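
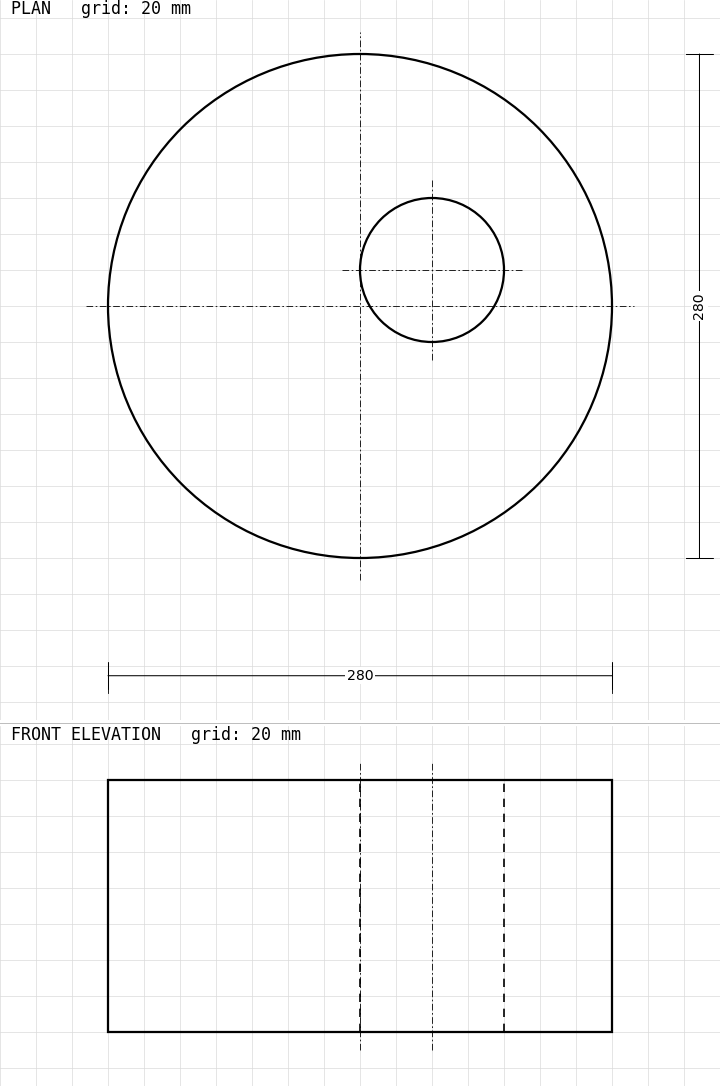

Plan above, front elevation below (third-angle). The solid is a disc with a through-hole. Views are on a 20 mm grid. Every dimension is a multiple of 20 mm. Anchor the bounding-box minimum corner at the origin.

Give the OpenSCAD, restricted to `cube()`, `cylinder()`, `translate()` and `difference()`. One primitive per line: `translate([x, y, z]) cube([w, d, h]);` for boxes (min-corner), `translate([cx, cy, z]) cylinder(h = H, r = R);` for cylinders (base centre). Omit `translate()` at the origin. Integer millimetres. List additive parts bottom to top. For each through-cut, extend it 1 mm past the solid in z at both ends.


difference() {
  translate([140, 140, 0]) cylinder(h = 140, r = 140);
  translate([180, 160, -1]) cylinder(h = 142, r = 40);
}


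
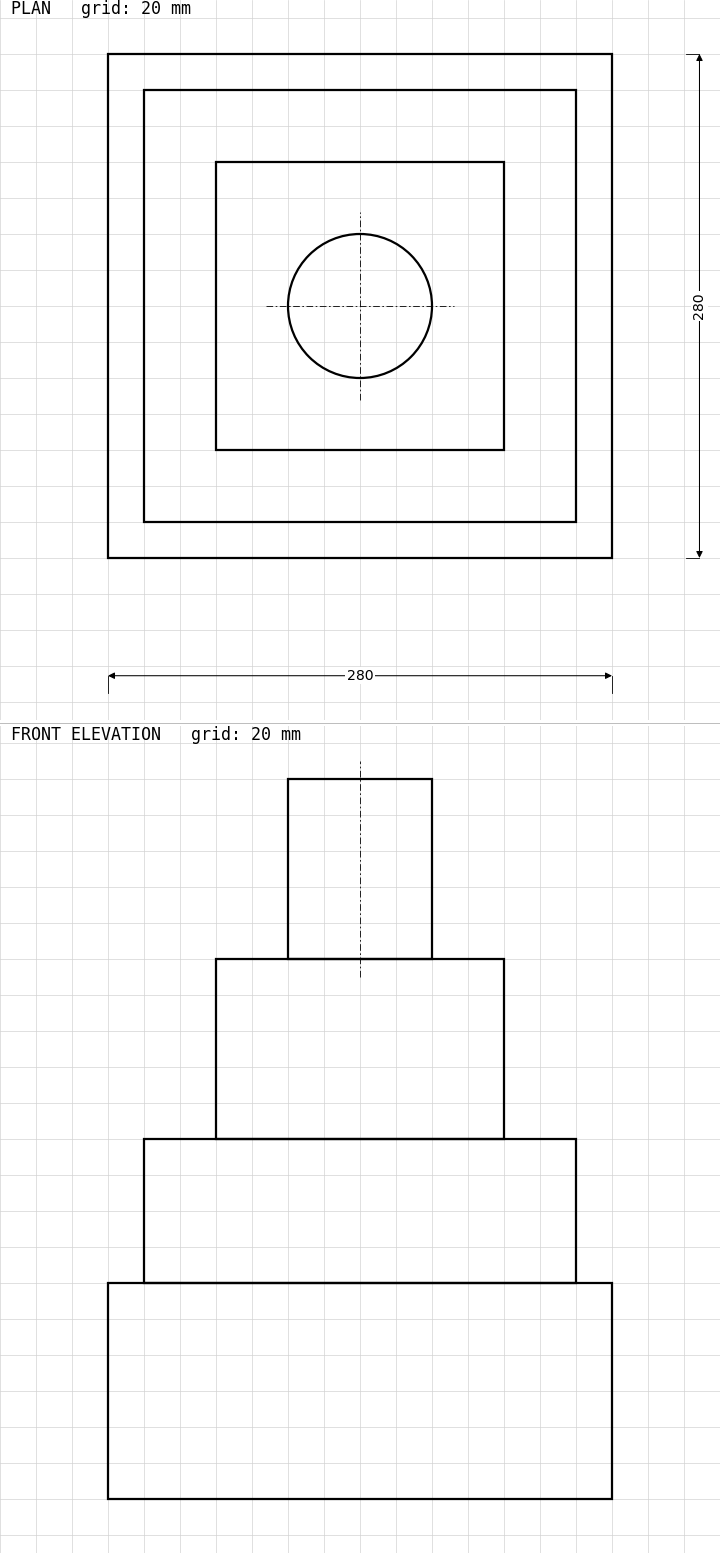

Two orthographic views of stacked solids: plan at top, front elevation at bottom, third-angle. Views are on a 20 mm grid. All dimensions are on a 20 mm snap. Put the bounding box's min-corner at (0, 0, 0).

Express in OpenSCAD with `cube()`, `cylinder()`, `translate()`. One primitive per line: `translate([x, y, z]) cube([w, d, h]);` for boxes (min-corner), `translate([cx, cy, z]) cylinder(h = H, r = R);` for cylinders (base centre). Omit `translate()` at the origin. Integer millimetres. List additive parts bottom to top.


cube([280, 280, 120]);
translate([20, 20, 120]) cube([240, 240, 80]);
translate([60, 60, 200]) cube([160, 160, 100]);
translate([140, 140, 300]) cylinder(h = 100, r = 40);


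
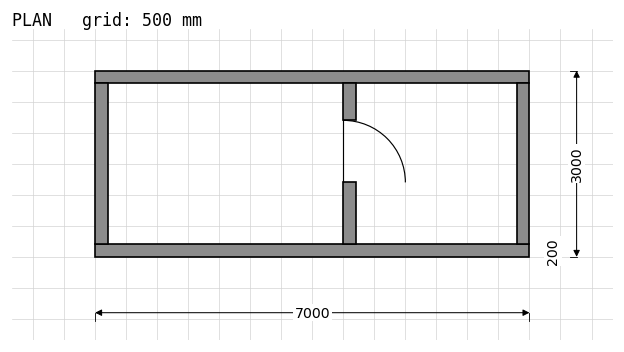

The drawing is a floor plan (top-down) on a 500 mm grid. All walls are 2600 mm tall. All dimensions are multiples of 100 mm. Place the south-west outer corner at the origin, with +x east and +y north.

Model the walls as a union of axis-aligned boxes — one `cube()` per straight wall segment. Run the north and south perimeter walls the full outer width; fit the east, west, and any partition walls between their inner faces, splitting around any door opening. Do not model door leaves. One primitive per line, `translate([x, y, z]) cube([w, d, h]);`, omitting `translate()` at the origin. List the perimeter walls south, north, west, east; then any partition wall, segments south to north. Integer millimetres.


cube([7000, 200, 2600]);
translate([0, 2800, 0]) cube([7000, 200, 2600]);
translate([0, 200, 0]) cube([200, 2600, 2600]);
translate([6800, 200, 0]) cube([200, 2600, 2600]);
translate([4000, 200, 0]) cube([200, 1000, 2600]);
translate([4000, 2200, 0]) cube([200, 600, 2600]);


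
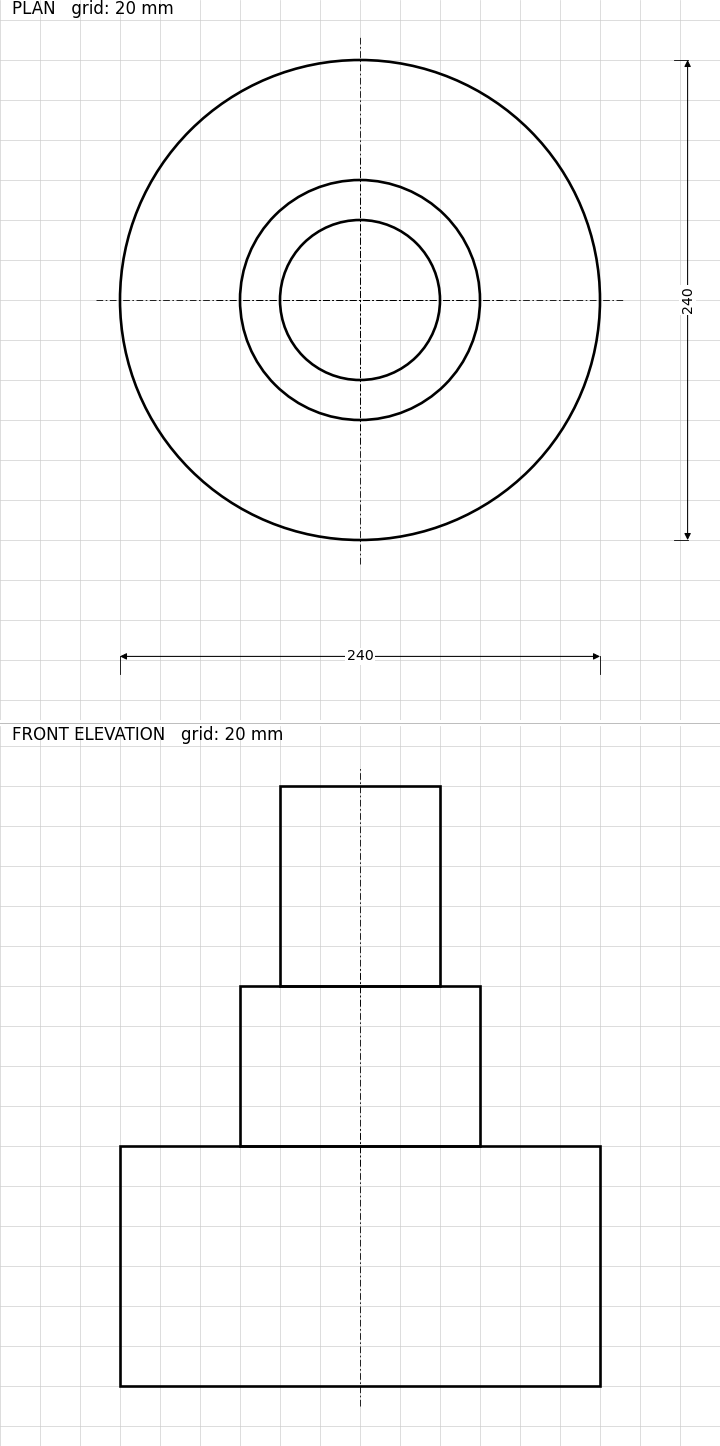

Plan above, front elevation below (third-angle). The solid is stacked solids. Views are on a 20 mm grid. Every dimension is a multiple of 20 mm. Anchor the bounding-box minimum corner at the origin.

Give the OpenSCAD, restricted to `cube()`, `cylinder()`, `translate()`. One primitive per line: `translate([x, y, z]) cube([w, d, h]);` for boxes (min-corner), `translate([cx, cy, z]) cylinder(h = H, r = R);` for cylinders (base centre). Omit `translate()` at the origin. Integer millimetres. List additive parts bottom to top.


translate([120, 120, 0]) cylinder(h = 120, r = 120);
translate([120, 120, 120]) cylinder(h = 80, r = 60);
translate([120, 120, 200]) cylinder(h = 100, r = 40);


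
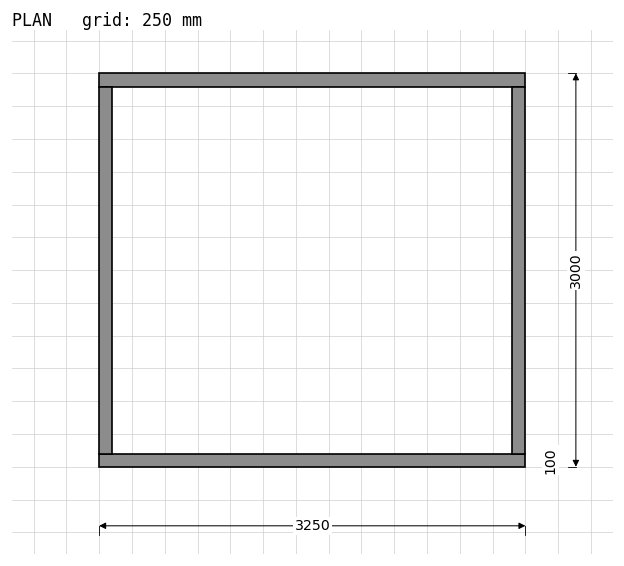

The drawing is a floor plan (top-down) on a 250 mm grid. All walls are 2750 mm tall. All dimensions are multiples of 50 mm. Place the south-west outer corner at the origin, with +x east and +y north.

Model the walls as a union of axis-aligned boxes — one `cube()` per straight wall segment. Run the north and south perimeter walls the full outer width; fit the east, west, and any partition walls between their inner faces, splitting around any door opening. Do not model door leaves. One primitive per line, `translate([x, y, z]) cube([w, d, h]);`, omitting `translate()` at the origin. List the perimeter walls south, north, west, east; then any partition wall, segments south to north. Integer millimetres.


cube([3250, 100, 2750]);
translate([0, 2900, 0]) cube([3250, 100, 2750]);
translate([0, 100, 0]) cube([100, 2800, 2750]);
translate([3150, 100, 0]) cube([100, 2800, 2750]);


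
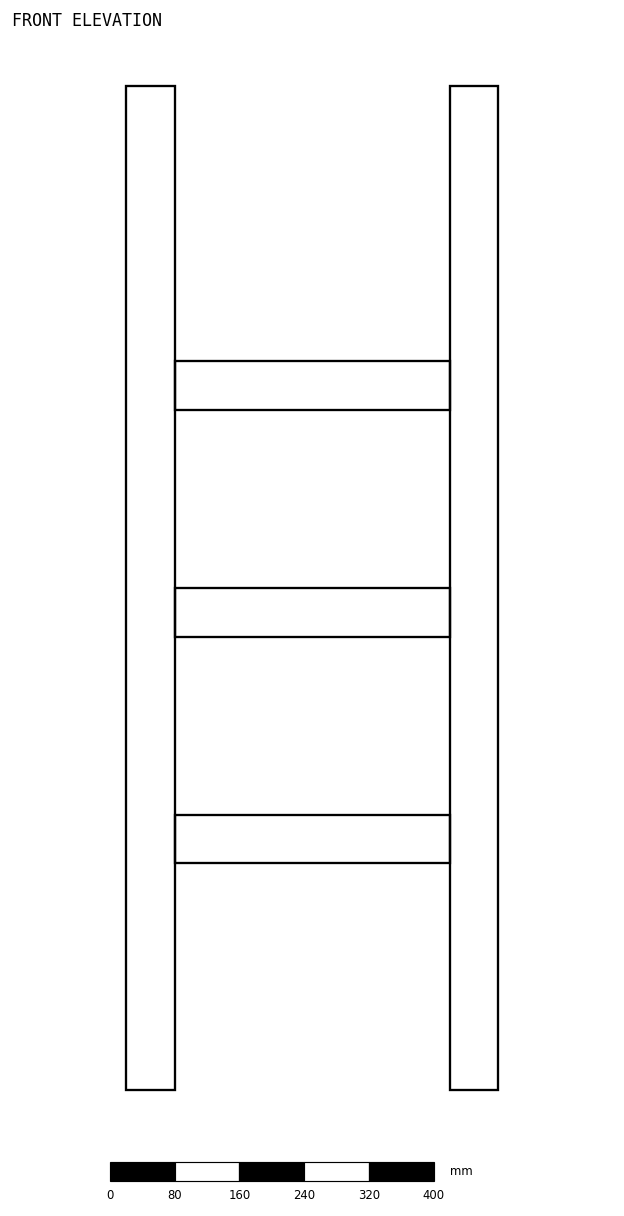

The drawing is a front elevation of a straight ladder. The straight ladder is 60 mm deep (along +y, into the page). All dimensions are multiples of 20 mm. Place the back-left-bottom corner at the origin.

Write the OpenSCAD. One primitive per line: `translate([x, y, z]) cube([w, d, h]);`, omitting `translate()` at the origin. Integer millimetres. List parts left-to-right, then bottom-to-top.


cube([60, 60, 1240]);
translate([60, 0, 280]) cube([340, 60, 60]);
translate([60, 0, 560]) cube([340, 60, 60]);
translate([60, 0, 840]) cube([340, 60, 60]);
translate([400, 0, 0]) cube([60, 60, 1240]);


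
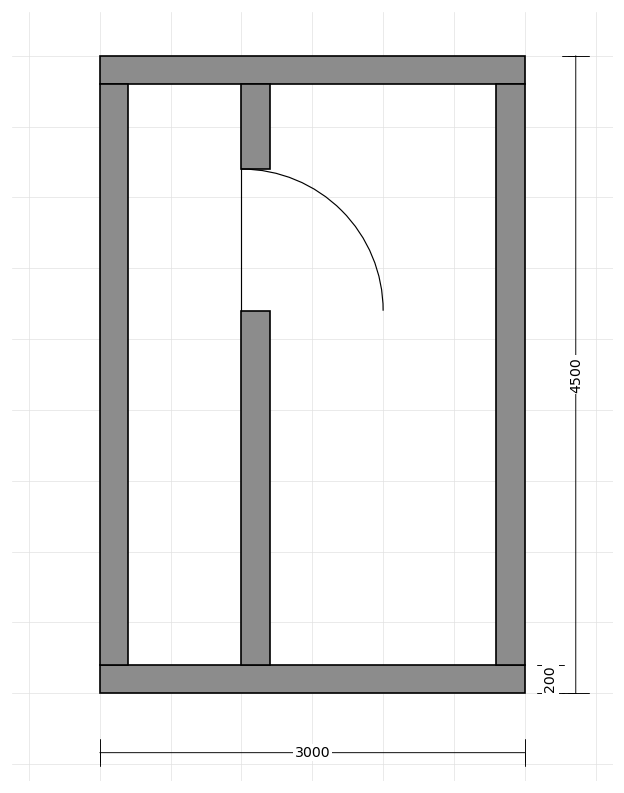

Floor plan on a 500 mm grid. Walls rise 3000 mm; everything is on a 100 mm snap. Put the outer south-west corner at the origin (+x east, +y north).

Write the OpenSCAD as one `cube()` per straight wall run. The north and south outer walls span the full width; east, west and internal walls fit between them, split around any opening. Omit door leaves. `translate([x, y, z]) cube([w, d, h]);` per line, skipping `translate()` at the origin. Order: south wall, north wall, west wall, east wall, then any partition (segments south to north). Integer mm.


cube([3000, 200, 3000]);
translate([0, 4300, 0]) cube([3000, 200, 3000]);
translate([0, 200, 0]) cube([200, 4100, 3000]);
translate([2800, 200, 0]) cube([200, 4100, 3000]);
translate([1000, 200, 0]) cube([200, 2500, 3000]);
translate([1000, 3700, 0]) cube([200, 600, 3000]);


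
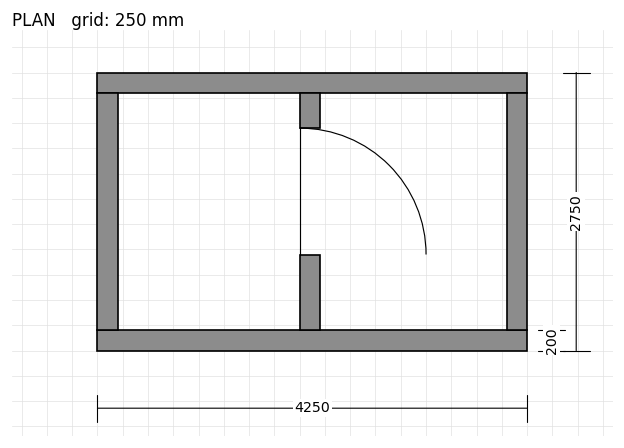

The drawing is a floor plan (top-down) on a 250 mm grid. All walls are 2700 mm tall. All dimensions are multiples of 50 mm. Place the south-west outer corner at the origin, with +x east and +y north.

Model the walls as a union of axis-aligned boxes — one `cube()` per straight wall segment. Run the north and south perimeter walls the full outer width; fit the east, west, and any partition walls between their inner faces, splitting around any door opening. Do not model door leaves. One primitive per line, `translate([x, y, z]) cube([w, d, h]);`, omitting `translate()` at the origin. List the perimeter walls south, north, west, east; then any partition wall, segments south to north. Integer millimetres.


cube([4250, 200, 2700]);
translate([0, 2550, 0]) cube([4250, 200, 2700]);
translate([0, 200, 0]) cube([200, 2350, 2700]);
translate([4050, 200, 0]) cube([200, 2350, 2700]);
translate([2000, 200, 0]) cube([200, 750, 2700]);
translate([2000, 2200, 0]) cube([200, 350, 2700]);


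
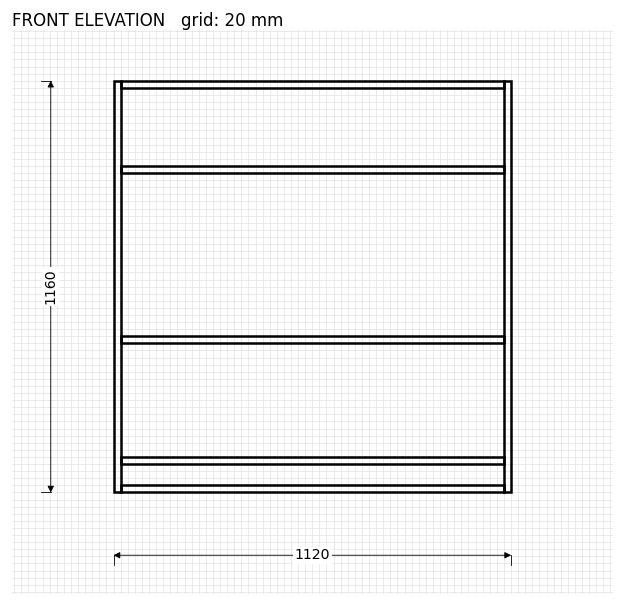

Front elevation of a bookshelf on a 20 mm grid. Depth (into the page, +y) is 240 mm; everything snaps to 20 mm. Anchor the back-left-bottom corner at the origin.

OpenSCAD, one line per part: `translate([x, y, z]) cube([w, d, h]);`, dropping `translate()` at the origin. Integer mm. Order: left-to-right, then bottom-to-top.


cube([20, 240, 1160]);
translate([20, 0, 0]) cube([1080, 240, 20]);
translate([20, 0, 80]) cube([1080, 240, 20]);
translate([20, 0, 420]) cube([1080, 240, 20]);
translate([20, 0, 900]) cube([1080, 240, 20]);
translate([20, 0, 1140]) cube([1080, 240, 20]);
translate([1100, 0, 0]) cube([20, 240, 1160]);


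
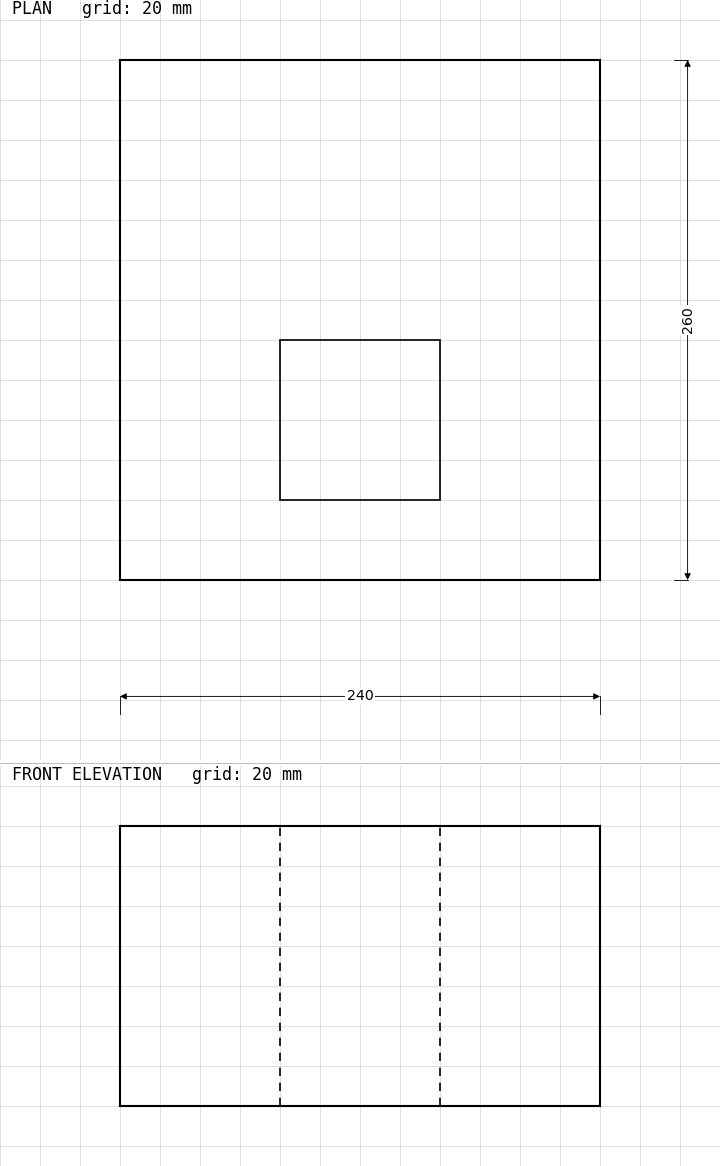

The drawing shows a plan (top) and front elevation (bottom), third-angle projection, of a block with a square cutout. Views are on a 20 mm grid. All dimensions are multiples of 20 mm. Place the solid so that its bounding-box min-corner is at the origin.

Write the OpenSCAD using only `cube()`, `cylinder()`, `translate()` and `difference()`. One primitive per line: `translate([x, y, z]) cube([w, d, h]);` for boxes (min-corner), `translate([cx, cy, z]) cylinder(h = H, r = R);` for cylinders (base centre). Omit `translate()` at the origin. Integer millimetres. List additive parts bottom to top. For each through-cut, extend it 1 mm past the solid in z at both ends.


difference() {
  cube([240, 260, 140]);
  translate([80, 40, -1]) cube([80, 80, 142]);
}


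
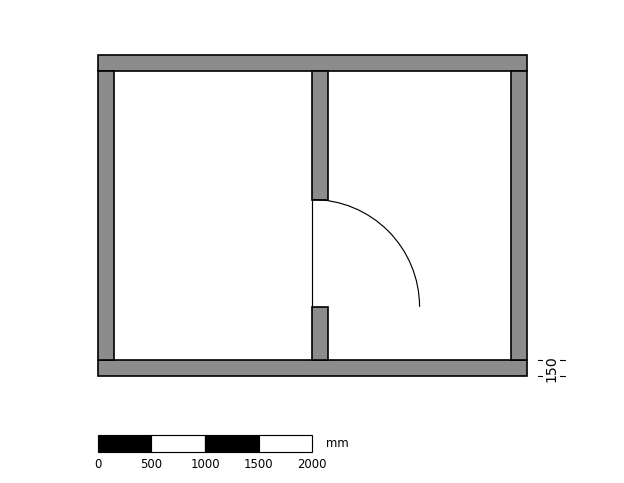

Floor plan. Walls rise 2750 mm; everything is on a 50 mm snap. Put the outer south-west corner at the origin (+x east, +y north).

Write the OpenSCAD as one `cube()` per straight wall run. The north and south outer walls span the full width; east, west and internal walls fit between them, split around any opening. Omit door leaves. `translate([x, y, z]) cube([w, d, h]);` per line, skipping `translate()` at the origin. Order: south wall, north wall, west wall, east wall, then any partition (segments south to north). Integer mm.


cube([4000, 150, 2750]);
translate([0, 2850, 0]) cube([4000, 150, 2750]);
translate([0, 150, 0]) cube([150, 2700, 2750]);
translate([3850, 150, 0]) cube([150, 2700, 2750]);
translate([2000, 150, 0]) cube([150, 500, 2750]);
translate([2000, 1650, 0]) cube([150, 1200, 2750]);


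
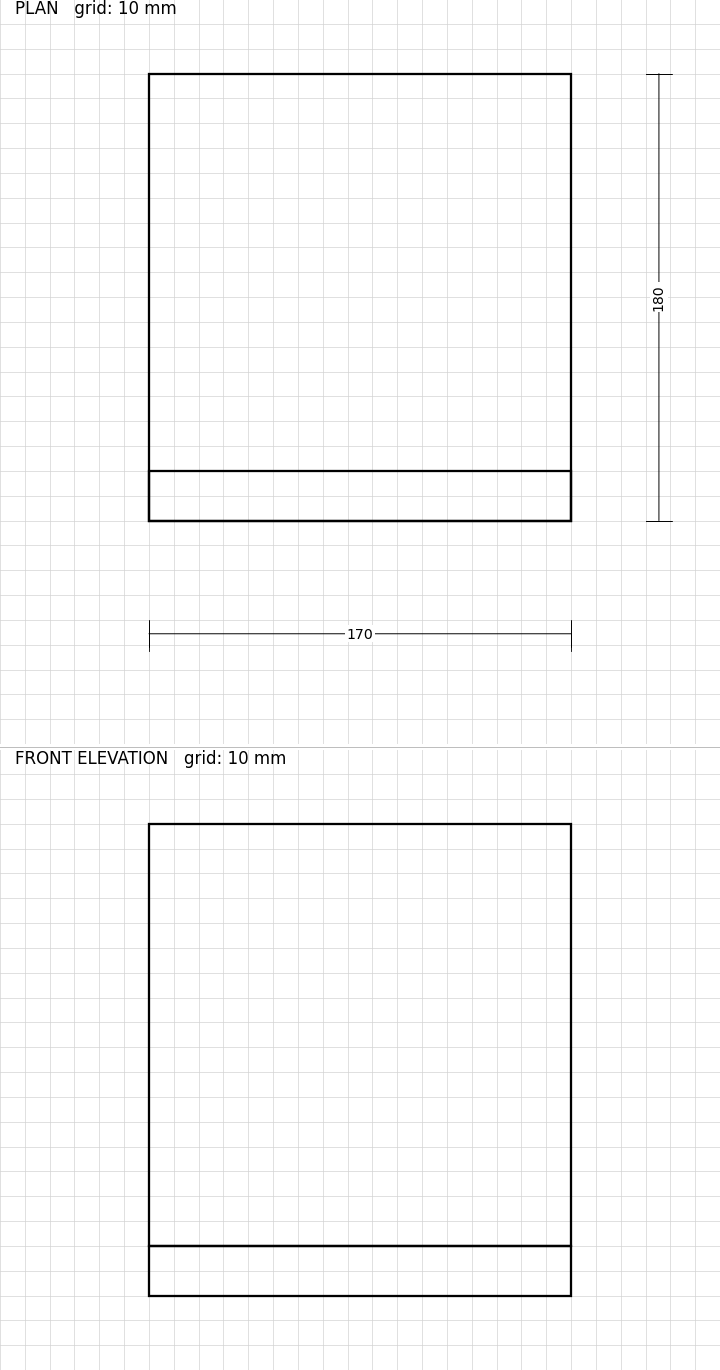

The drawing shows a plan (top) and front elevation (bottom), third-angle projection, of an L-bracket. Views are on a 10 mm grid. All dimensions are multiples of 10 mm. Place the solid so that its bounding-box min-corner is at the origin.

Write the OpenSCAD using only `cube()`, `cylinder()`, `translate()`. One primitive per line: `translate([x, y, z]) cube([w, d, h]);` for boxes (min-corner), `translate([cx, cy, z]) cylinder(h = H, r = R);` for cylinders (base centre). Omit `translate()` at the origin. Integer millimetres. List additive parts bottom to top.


cube([170, 180, 20]);
translate([0, 0, 20]) cube([170, 20, 170]);


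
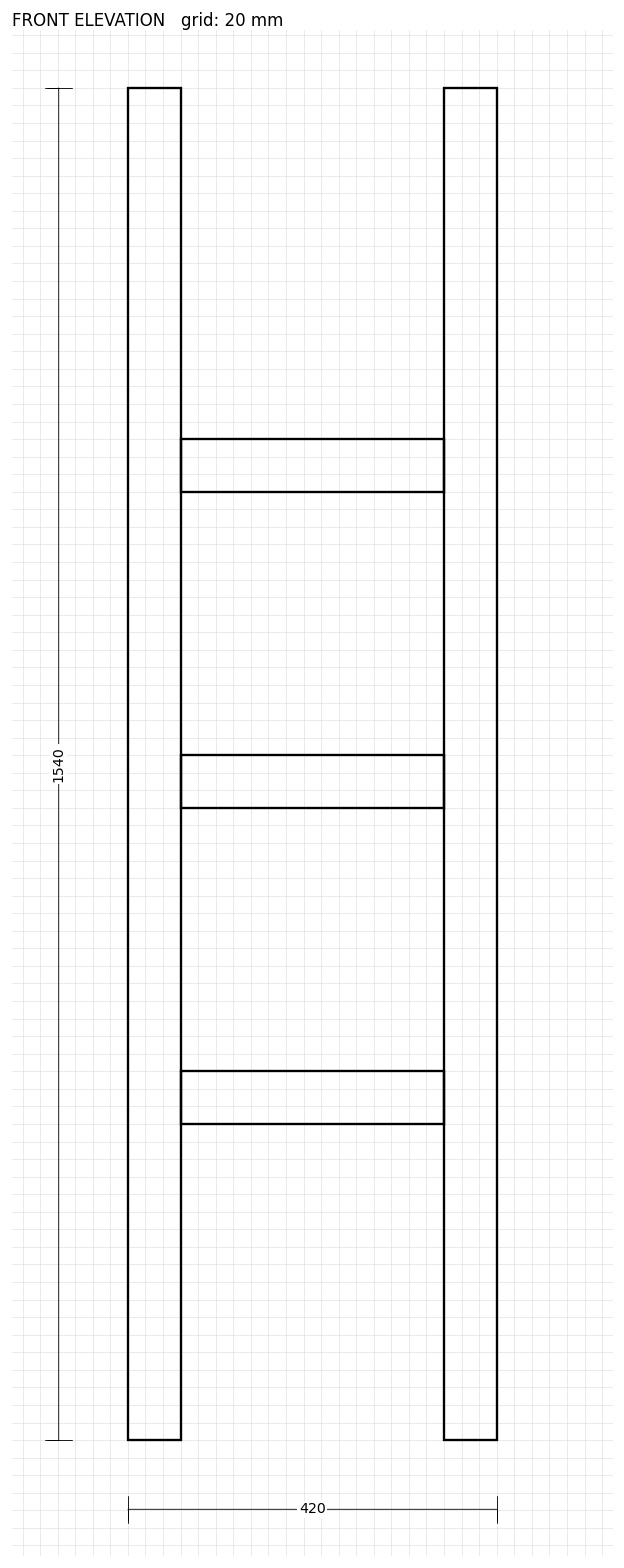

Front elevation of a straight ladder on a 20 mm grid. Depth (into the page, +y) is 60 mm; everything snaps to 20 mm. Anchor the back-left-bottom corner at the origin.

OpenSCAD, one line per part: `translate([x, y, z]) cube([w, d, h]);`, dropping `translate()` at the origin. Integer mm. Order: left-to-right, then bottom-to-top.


cube([60, 60, 1540]);
translate([60, 0, 360]) cube([300, 60, 60]);
translate([60, 0, 720]) cube([300, 60, 60]);
translate([60, 0, 1080]) cube([300, 60, 60]);
translate([360, 0, 0]) cube([60, 60, 1540]);


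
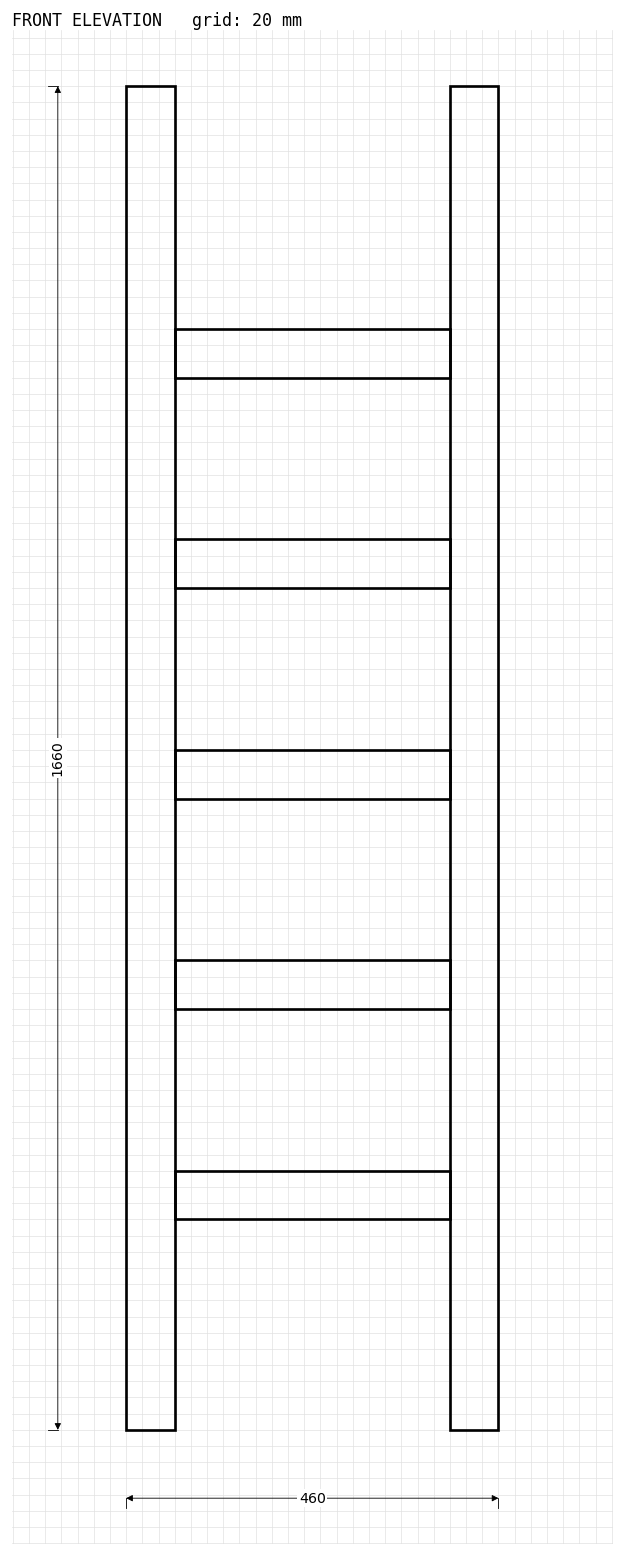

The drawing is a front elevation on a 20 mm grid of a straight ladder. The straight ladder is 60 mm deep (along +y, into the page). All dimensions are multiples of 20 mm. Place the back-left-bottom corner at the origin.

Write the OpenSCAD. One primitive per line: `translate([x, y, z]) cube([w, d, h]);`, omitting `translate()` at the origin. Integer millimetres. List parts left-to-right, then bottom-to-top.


cube([60, 60, 1660]);
translate([60, 0, 260]) cube([340, 60, 60]);
translate([60, 0, 520]) cube([340, 60, 60]);
translate([60, 0, 780]) cube([340, 60, 60]);
translate([60, 0, 1040]) cube([340, 60, 60]);
translate([60, 0, 1300]) cube([340, 60, 60]);
translate([400, 0, 0]) cube([60, 60, 1660]);


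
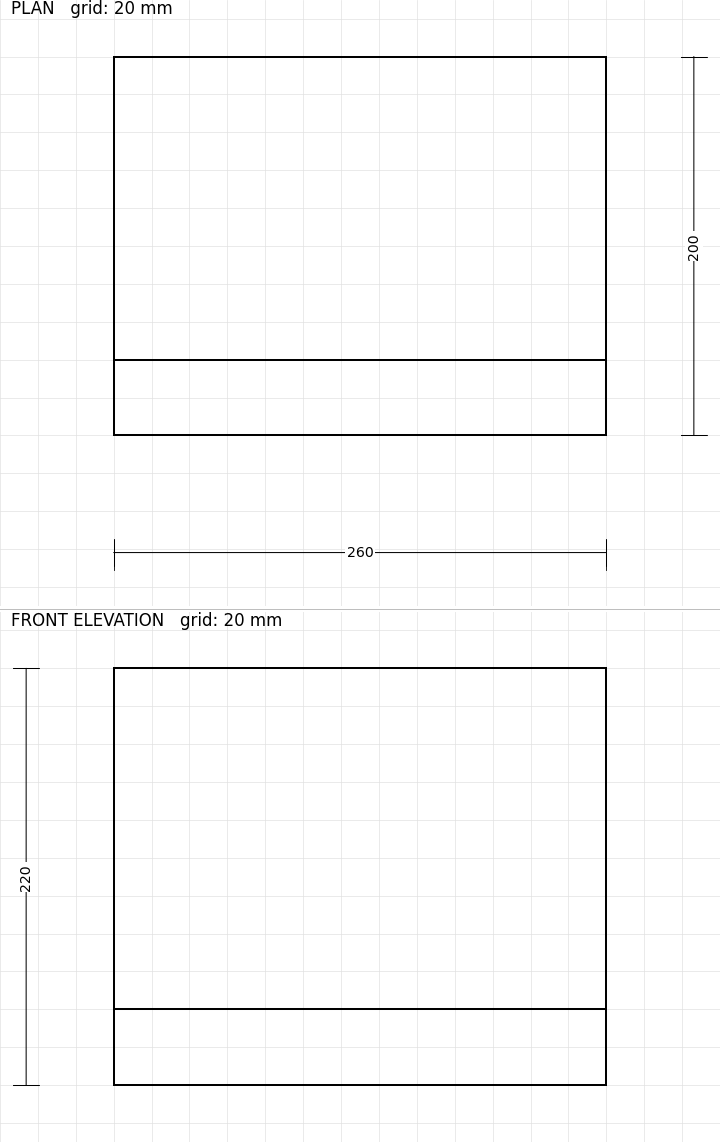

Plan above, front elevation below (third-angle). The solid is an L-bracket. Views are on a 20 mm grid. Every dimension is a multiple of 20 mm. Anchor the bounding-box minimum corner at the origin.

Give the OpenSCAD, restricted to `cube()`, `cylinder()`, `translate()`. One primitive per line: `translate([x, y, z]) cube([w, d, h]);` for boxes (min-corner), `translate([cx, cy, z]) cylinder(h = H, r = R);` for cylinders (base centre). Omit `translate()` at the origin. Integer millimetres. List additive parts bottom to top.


cube([260, 200, 40]);
translate([0, 0, 40]) cube([260, 40, 180]);


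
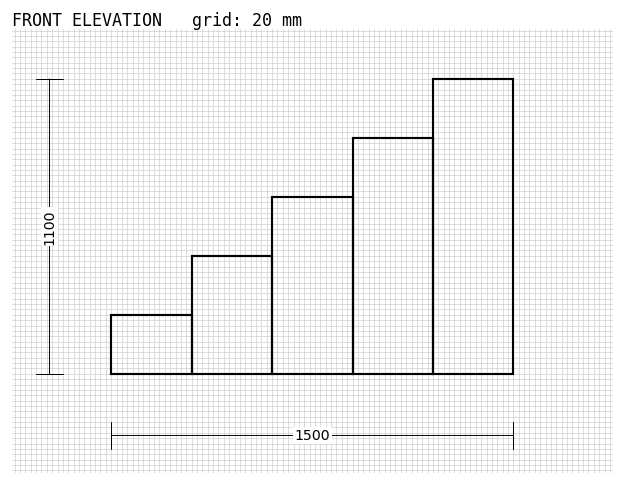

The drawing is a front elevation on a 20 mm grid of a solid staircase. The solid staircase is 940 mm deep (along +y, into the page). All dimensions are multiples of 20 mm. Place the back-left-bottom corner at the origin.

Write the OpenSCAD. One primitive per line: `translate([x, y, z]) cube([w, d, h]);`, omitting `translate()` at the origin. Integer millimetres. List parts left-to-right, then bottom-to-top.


cube([300, 940, 220]);
translate([300, 0, 0]) cube([300, 940, 440]);
translate([600, 0, 0]) cube([300, 940, 660]);
translate([900, 0, 0]) cube([300, 940, 880]);
translate([1200, 0, 0]) cube([300, 940, 1100]);


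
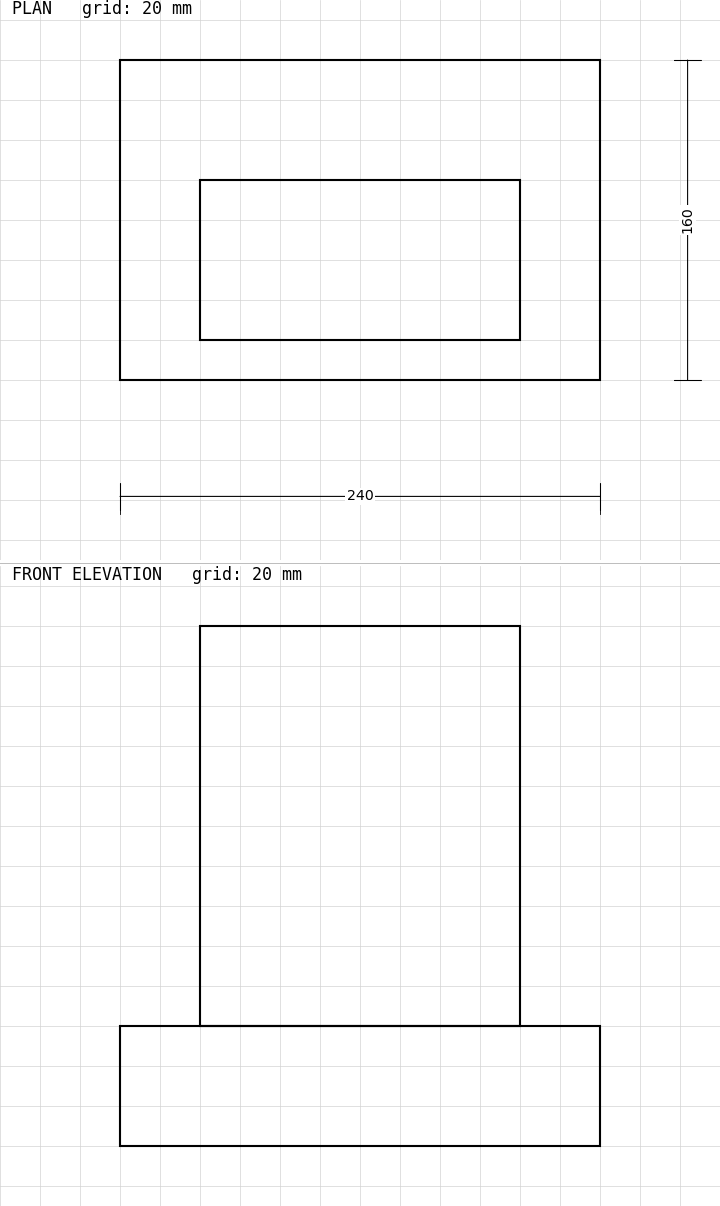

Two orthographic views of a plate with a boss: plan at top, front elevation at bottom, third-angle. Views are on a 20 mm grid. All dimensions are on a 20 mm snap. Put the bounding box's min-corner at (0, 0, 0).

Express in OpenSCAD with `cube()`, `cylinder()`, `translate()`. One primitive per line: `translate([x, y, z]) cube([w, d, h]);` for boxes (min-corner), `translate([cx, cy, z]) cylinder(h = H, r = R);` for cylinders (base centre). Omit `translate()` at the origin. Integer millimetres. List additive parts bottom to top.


cube([240, 160, 60]);
translate([40, 20, 60]) cube([160, 80, 200]);


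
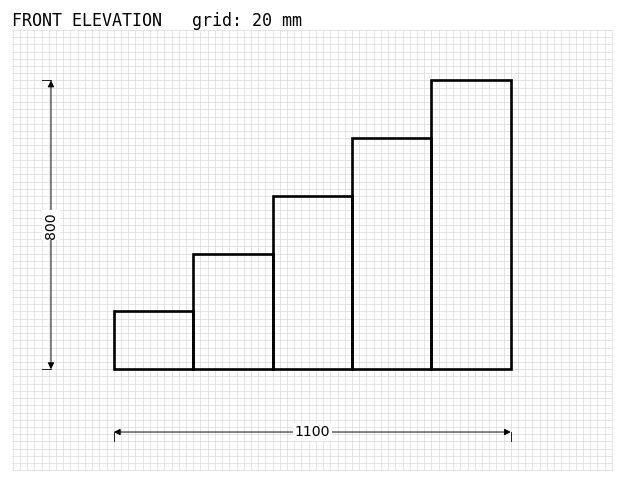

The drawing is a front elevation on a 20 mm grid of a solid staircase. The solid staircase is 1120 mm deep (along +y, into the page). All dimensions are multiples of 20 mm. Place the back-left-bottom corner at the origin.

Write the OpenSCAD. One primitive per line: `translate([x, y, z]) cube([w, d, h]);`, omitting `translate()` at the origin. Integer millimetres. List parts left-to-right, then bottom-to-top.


cube([220, 1120, 160]);
translate([220, 0, 0]) cube([220, 1120, 320]);
translate([440, 0, 0]) cube([220, 1120, 480]);
translate([660, 0, 0]) cube([220, 1120, 640]);
translate([880, 0, 0]) cube([220, 1120, 800]);


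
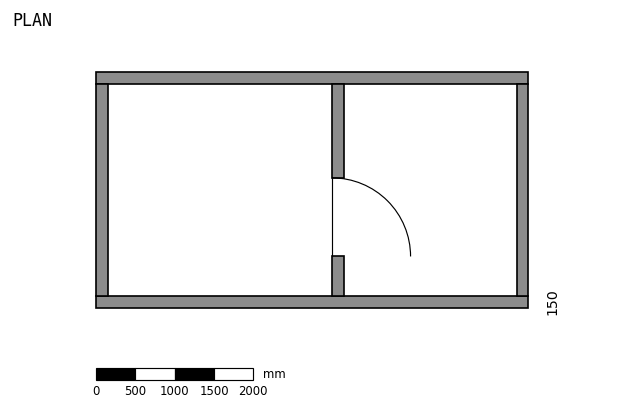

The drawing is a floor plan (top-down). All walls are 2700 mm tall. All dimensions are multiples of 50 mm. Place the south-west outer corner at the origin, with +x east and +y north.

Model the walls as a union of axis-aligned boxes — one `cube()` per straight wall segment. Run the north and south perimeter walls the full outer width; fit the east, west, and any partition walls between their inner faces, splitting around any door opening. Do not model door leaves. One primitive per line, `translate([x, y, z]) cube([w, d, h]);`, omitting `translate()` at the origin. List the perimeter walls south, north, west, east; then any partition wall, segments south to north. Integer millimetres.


cube([5500, 150, 2700]);
translate([0, 2850, 0]) cube([5500, 150, 2700]);
translate([0, 150, 0]) cube([150, 2700, 2700]);
translate([5350, 150, 0]) cube([150, 2700, 2700]);
translate([3000, 150, 0]) cube([150, 500, 2700]);
translate([3000, 1650, 0]) cube([150, 1200, 2700]);


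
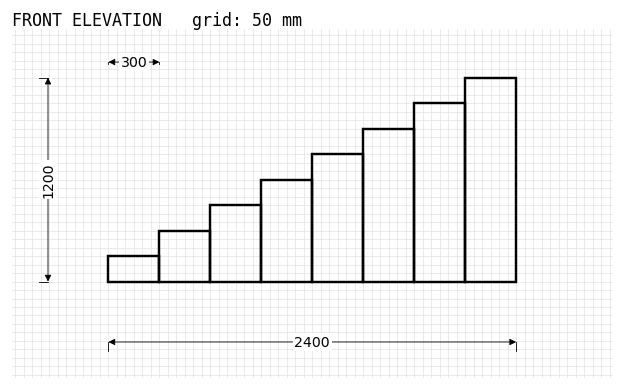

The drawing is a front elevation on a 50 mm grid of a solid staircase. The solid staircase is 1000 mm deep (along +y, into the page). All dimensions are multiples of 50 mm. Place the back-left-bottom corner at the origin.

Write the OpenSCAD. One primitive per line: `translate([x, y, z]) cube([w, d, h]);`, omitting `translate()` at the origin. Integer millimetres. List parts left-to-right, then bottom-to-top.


cube([300, 1000, 150]);
translate([300, 0, 0]) cube([300, 1000, 300]);
translate([600, 0, 0]) cube([300, 1000, 450]);
translate([900, 0, 0]) cube([300, 1000, 600]);
translate([1200, 0, 0]) cube([300, 1000, 750]);
translate([1500, 0, 0]) cube([300, 1000, 900]);
translate([1800, 0, 0]) cube([300, 1000, 1050]);
translate([2100, 0, 0]) cube([300, 1000, 1200]);


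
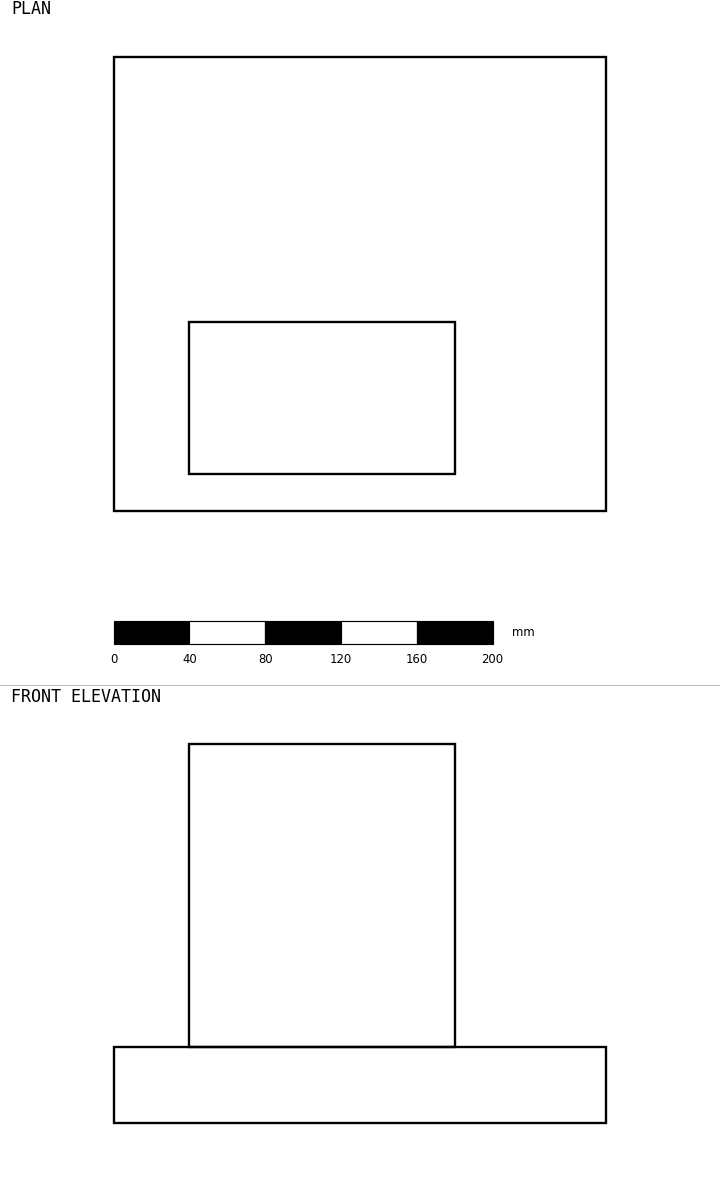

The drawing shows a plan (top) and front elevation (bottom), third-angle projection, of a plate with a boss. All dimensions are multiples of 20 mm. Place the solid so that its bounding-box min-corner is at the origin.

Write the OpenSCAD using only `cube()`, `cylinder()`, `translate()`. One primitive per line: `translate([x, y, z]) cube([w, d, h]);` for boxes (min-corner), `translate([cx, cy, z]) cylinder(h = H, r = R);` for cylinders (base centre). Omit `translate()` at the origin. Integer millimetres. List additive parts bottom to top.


cube([260, 240, 40]);
translate([40, 20, 40]) cube([140, 80, 160]);


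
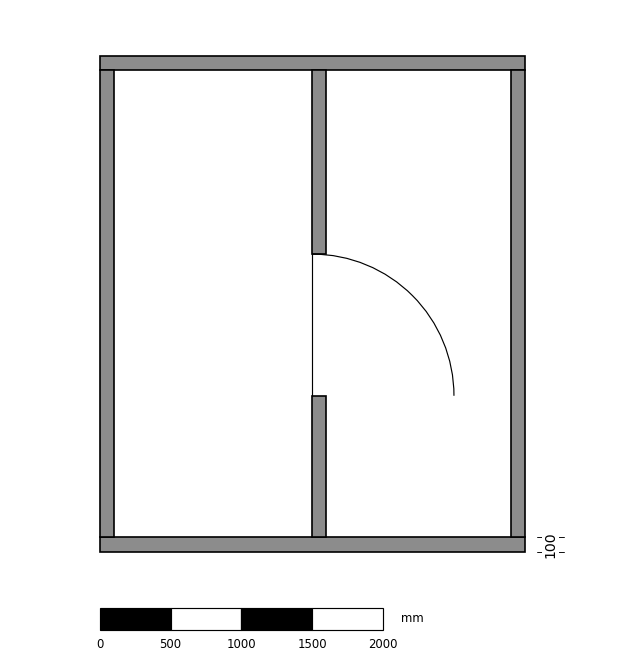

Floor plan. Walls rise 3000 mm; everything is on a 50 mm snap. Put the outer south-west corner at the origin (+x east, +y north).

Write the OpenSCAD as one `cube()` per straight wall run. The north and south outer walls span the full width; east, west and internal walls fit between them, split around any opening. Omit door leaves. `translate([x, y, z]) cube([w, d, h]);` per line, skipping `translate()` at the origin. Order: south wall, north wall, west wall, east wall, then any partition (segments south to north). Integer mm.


cube([3000, 100, 3000]);
translate([0, 3400, 0]) cube([3000, 100, 3000]);
translate([0, 100, 0]) cube([100, 3300, 3000]);
translate([2900, 100, 0]) cube([100, 3300, 3000]);
translate([1500, 100, 0]) cube([100, 1000, 3000]);
translate([1500, 2100, 0]) cube([100, 1300, 3000]);


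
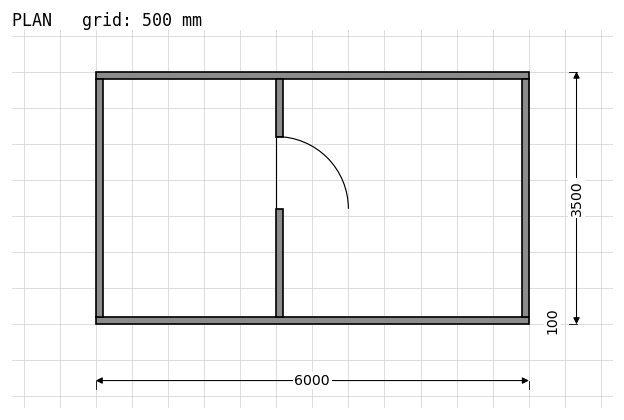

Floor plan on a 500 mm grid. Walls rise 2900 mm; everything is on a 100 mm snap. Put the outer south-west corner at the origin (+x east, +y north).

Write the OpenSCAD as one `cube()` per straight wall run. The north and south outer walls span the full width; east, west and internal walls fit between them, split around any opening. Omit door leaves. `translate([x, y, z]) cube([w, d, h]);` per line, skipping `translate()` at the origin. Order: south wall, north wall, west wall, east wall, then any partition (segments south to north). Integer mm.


cube([6000, 100, 2900]);
translate([0, 3400, 0]) cube([6000, 100, 2900]);
translate([0, 100, 0]) cube([100, 3300, 2900]);
translate([5900, 100, 0]) cube([100, 3300, 2900]);
translate([2500, 100, 0]) cube([100, 1500, 2900]);
translate([2500, 2600, 0]) cube([100, 800, 2900]);


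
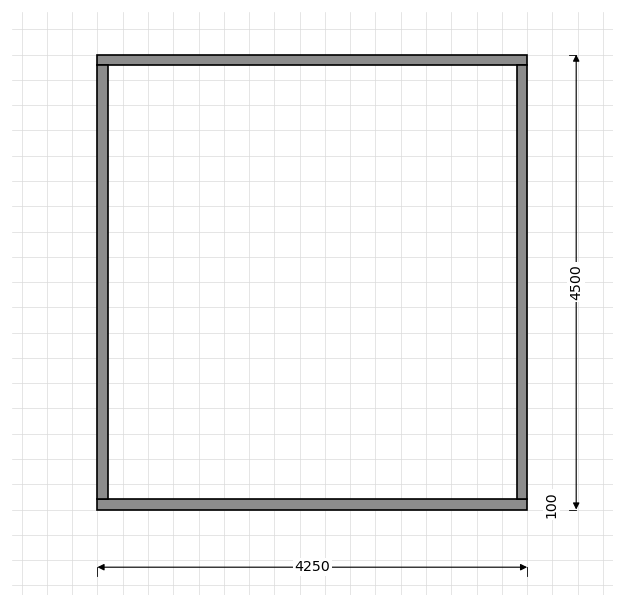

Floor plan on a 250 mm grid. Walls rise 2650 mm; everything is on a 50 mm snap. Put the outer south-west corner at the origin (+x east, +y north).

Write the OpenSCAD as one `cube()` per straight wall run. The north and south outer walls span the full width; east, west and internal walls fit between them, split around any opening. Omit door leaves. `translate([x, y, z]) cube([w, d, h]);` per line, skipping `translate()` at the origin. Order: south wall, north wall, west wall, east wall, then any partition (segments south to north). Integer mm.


cube([4250, 100, 2650]);
translate([0, 4400, 0]) cube([4250, 100, 2650]);
translate([0, 100, 0]) cube([100, 4300, 2650]);
translate([4150, 100, 0]) cube([100, 4300, 2650]);


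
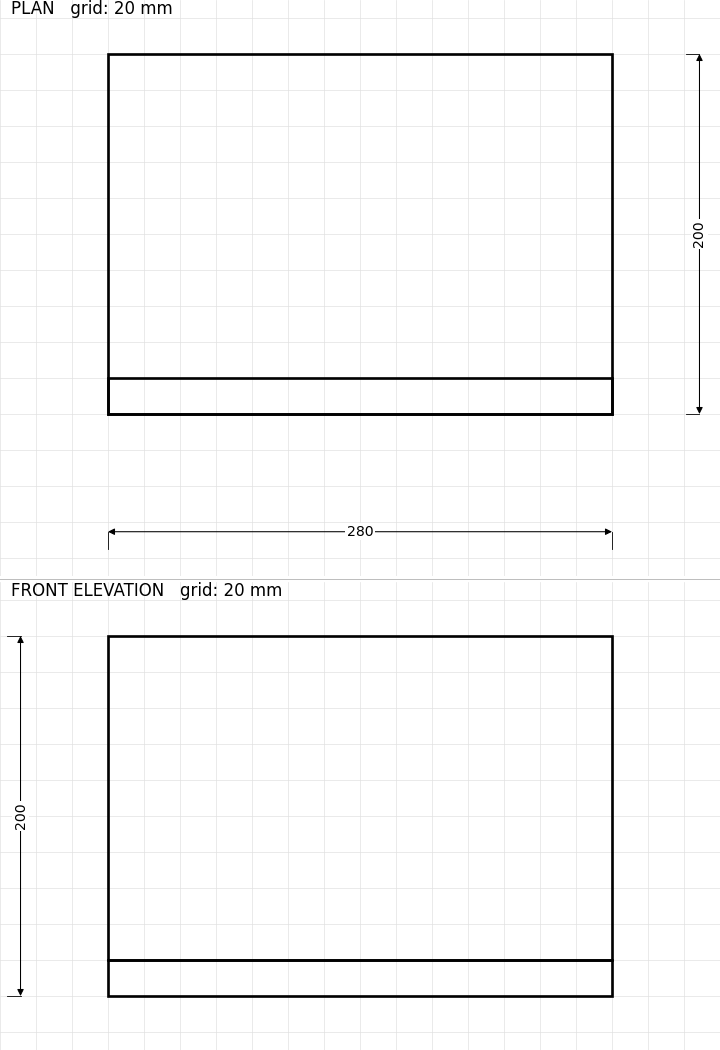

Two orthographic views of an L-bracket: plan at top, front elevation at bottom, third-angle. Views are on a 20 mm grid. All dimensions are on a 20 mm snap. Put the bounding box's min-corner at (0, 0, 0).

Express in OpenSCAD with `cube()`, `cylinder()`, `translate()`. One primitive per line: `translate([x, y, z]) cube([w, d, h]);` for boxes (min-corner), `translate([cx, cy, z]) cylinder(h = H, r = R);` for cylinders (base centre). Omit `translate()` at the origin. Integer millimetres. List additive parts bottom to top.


cube([280, 200, 20]);
translate([0, 0, 20]) cube([280, 20, 180]);


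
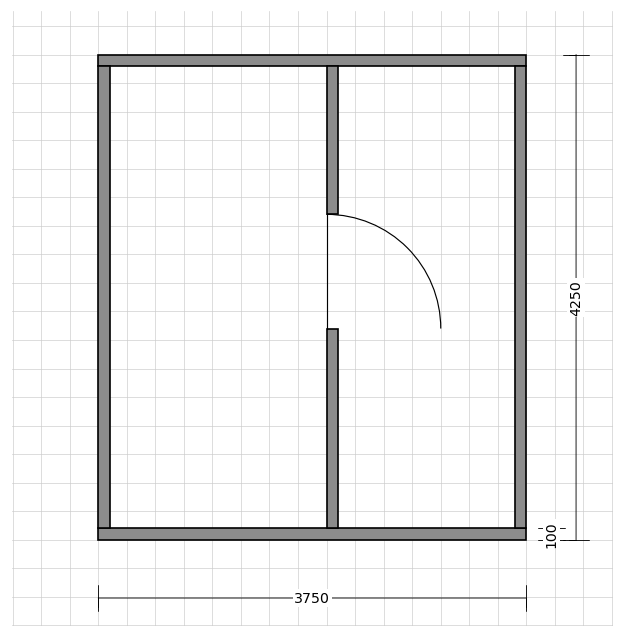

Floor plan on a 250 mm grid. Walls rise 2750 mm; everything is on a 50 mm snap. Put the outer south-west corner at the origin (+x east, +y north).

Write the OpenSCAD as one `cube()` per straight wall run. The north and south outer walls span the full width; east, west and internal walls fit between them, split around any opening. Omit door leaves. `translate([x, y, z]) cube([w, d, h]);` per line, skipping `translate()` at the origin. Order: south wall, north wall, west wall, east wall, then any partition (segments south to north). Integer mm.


cube([3750, 100, 2750]);
translate([0, 4150, 0]) cube([3750, 100, 2750]);
translate([0, 100, 0]) cube([100, 4050, 2750]);
translate([3650, 100, 0]) cube([100, 4050, 2750]);
translate([2000, 100, 0]) cube([100, 1750, 2750]);
translate([2000, 2850, 0]) cube([100, 1300, 2750]);


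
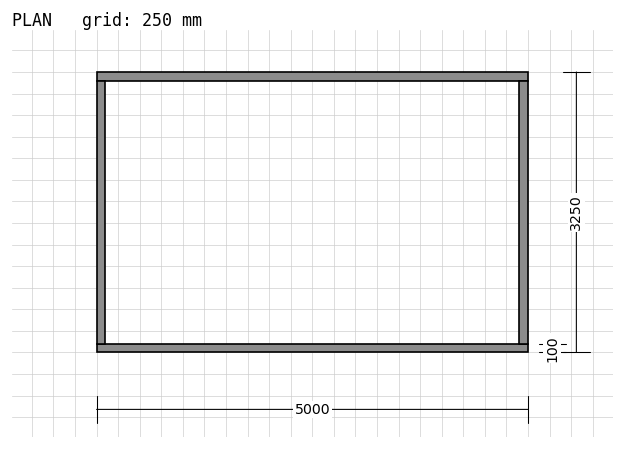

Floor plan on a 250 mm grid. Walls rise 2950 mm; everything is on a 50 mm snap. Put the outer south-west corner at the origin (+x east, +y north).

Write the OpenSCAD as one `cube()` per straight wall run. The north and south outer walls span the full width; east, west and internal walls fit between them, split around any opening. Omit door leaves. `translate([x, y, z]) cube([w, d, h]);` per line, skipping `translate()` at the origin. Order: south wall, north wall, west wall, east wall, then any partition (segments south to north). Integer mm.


cube([5000, 100, 2950]);
translate([0, 3150, 0]) cube([5000, 100, 2950]);
translate([0, 100, 0]) cube([100, 3050, 2950]);
translate([4900, 100, 0]) cube([100, 3050, 2950]);


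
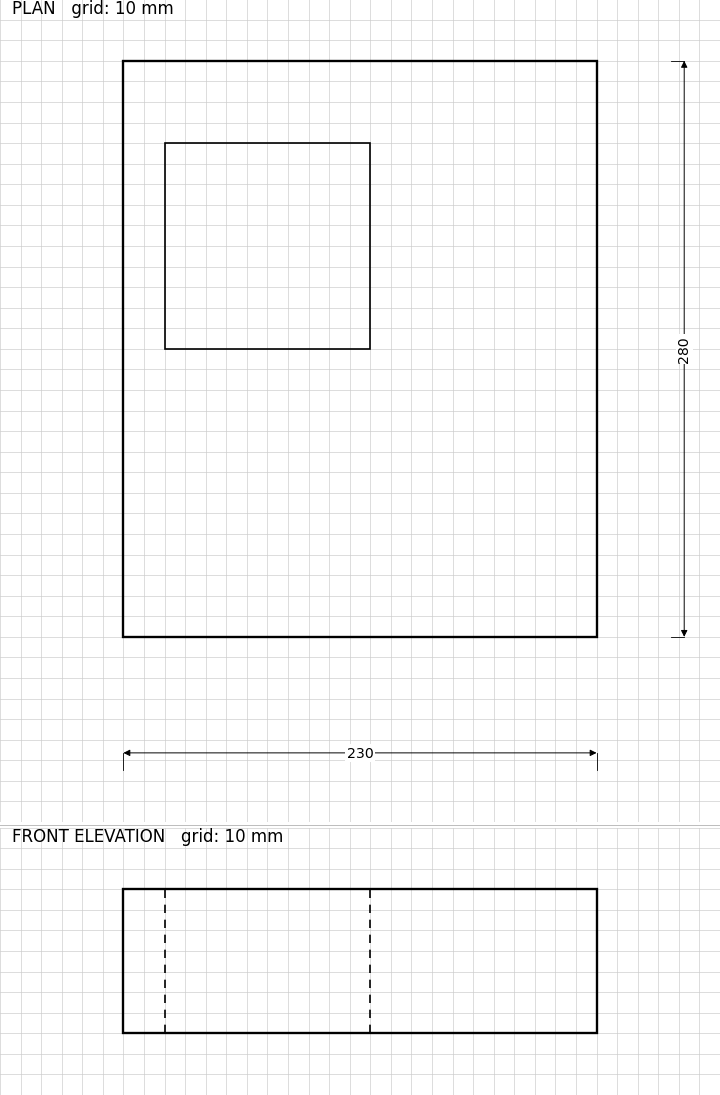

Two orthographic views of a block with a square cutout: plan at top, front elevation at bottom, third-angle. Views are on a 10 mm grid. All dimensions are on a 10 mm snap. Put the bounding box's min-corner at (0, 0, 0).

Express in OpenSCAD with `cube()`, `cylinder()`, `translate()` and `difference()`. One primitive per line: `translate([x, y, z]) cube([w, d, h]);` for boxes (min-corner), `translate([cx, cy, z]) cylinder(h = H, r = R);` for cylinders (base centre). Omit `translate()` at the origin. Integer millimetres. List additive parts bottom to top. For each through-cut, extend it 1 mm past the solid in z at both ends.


difference() {
  cube([230, 280, 70]);
  translate([20, 140, -1]) cube([100, 100, 72]);
}


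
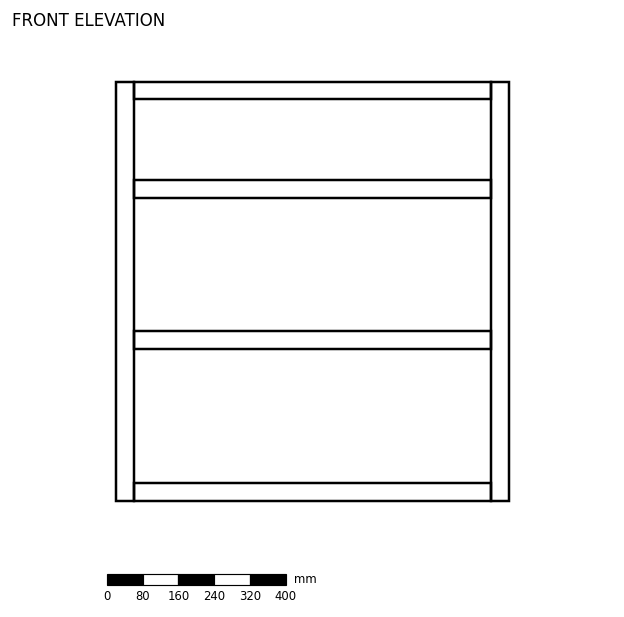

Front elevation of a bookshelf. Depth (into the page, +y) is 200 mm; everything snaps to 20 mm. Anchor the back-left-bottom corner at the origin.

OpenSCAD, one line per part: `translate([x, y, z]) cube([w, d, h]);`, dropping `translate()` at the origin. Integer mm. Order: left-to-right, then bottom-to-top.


cube([40, 200, 940]);
translate([40, 0, 0]) cube([800, 200, 40]);
translate([40, 0, 340]) cube([800, 200, 40]);
translate([40, 0, 680]) cube([800, 200, 40]);
translate([40, 0, 900]) cube([800, 200, 40]);
translate([840, 0, 0]) cube([40, 200, 940]);


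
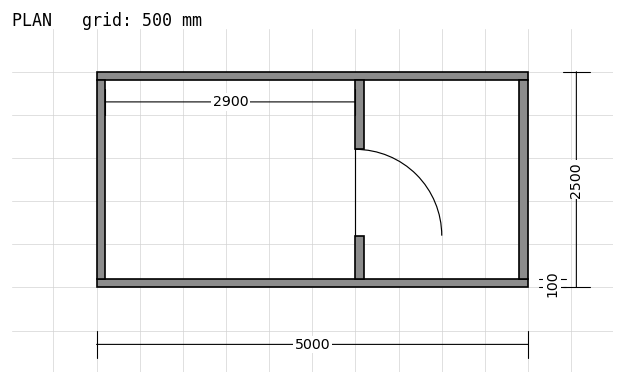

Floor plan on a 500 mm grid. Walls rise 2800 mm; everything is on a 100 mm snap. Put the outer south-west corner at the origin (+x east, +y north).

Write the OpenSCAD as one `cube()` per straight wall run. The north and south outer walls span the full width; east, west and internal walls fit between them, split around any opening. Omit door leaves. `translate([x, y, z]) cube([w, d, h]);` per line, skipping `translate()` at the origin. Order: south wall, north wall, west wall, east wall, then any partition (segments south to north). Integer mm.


cube([5000, 100, 2800]);
translate([0, 2400, 0]) cube([5000, 100, 2800]);
translate([0, 100, 0]) cube([100, 2300, 2800]);
translate([4900, 100, 0]) cube([100, 2300, 2800]);
translate([3000, 100, 0]) cube([100, 500, 2800]);
translate([3000, 1600, 0]) cube([100, 800, 2800]);


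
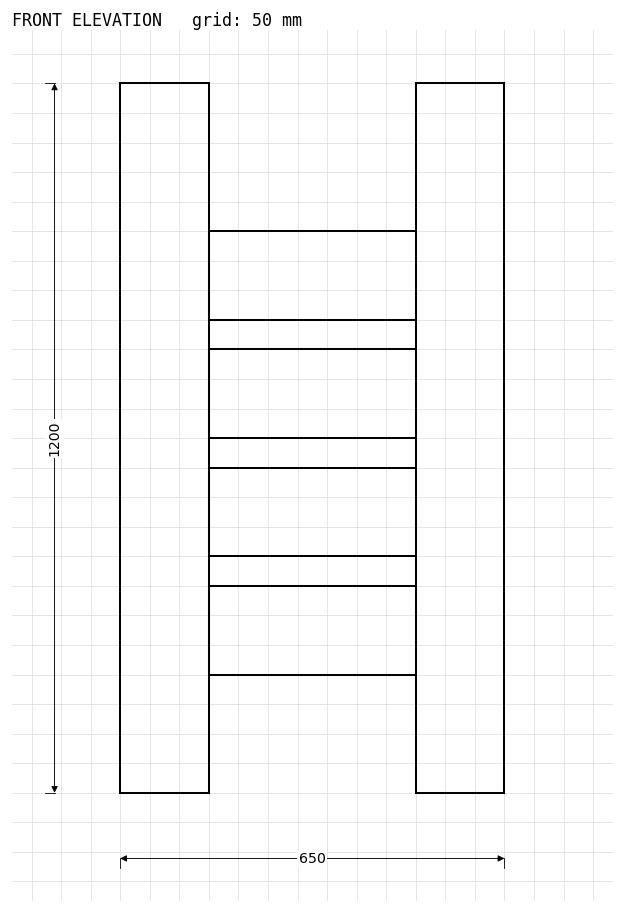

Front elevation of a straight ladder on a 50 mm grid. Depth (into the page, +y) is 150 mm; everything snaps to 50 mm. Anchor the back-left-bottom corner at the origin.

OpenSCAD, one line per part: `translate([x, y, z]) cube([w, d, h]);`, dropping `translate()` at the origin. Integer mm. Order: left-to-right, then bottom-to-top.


cube([150, 150, 1200]);
translate([150, 0, 200]) cube([350, 150, 150]);
translate([150, 0, 400]) cube([350, 150, 150]);
translate([150, 0, 600]) cube([350, 150, 150]);
translate([150, 0, 800]) cube([350, 150, 150]);
translate([500, 0, 0]) cube([150, 150, 1200]);


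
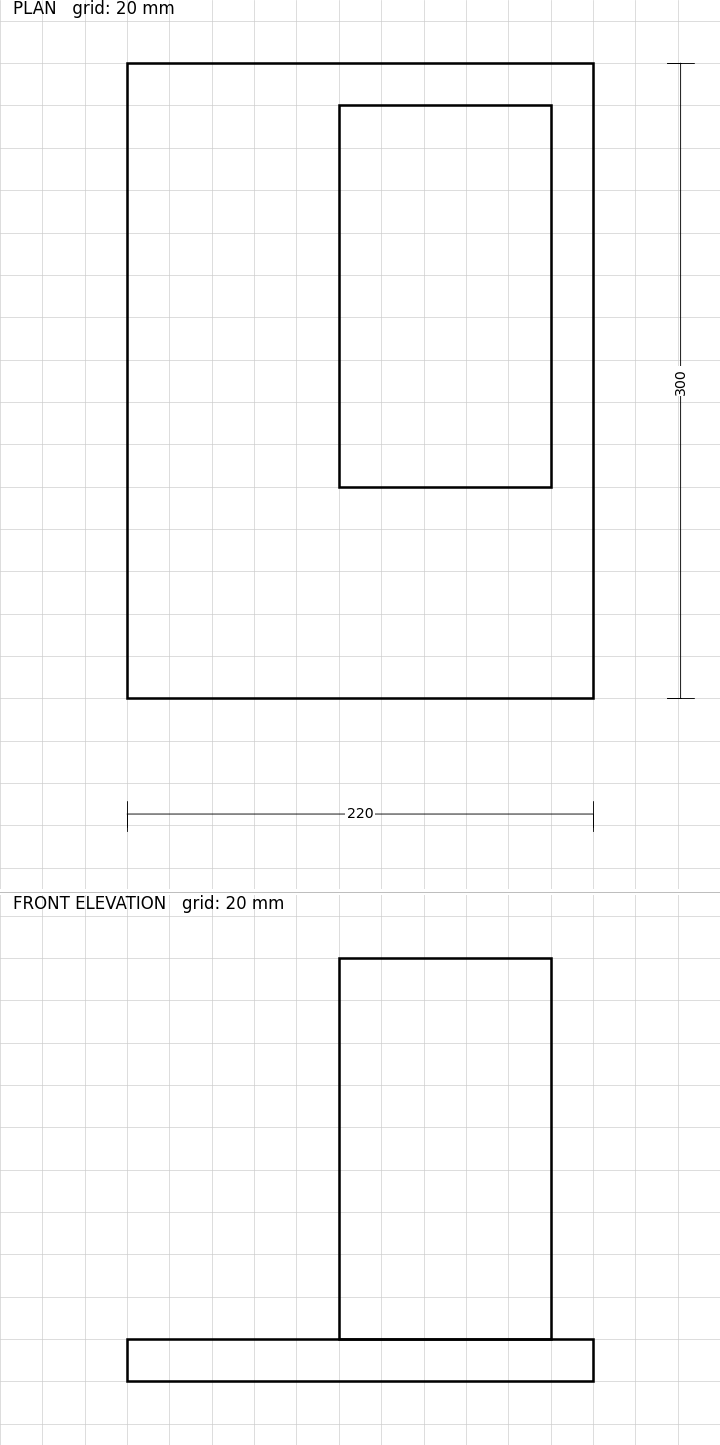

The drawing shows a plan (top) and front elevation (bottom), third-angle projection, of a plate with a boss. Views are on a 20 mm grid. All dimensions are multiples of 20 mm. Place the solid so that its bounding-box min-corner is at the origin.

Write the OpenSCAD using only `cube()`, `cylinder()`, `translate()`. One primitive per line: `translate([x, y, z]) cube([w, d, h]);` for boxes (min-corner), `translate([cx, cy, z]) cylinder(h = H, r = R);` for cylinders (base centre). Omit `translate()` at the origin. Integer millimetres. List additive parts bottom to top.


cube([220, 300, 20]);
translate([100, 100, 20]) cube([100, 180, 180]);


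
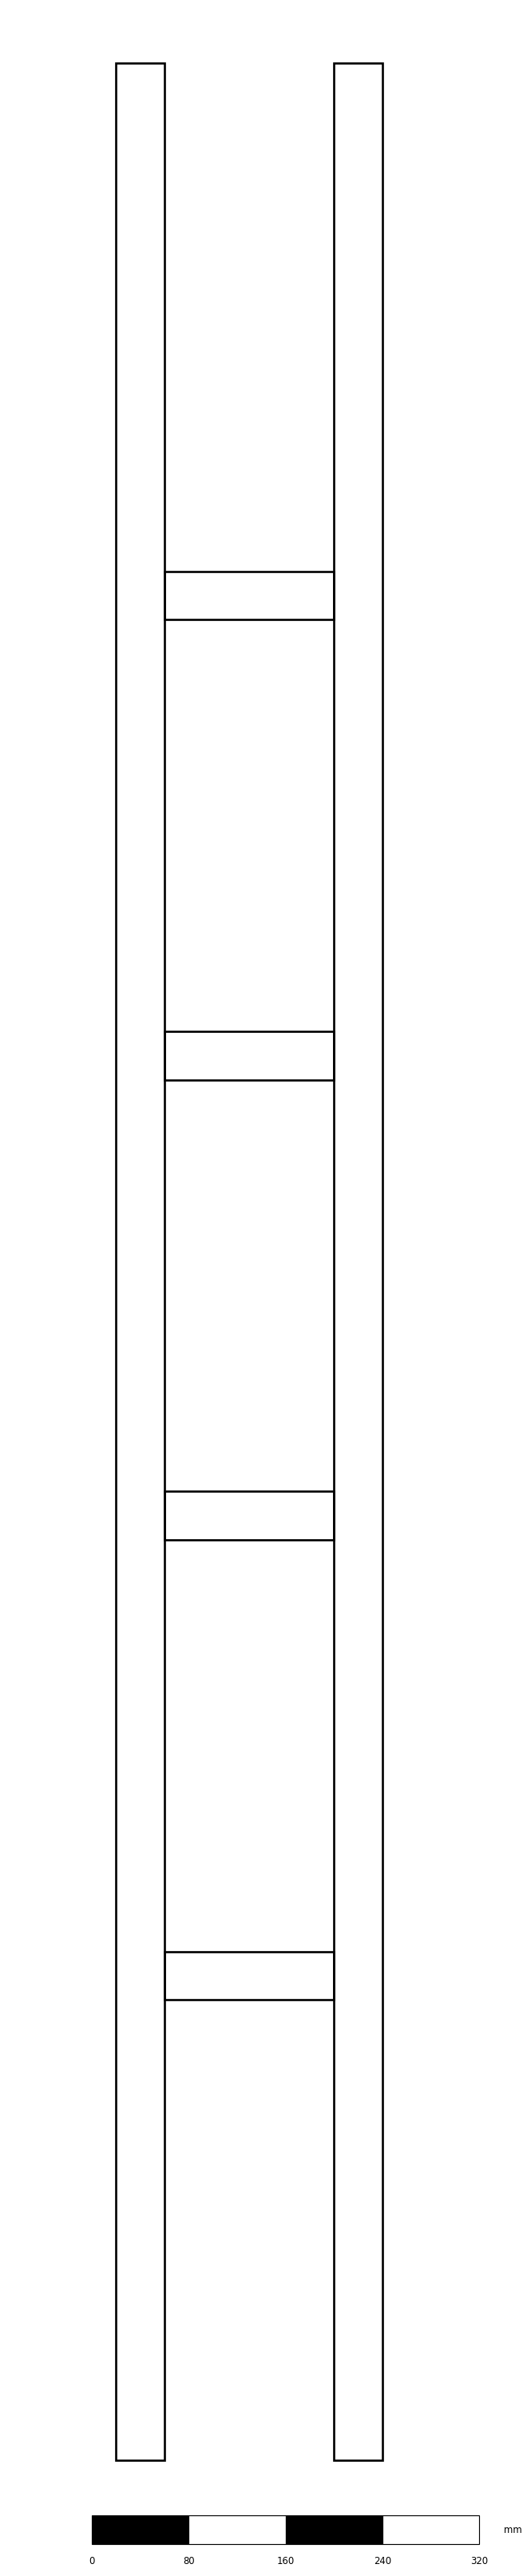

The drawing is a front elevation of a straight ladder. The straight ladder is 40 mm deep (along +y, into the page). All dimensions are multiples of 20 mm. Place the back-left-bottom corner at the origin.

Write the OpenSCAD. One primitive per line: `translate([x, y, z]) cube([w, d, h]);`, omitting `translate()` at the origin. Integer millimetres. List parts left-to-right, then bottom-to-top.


cube([40, 40, 1980]);
translate([40, 0, 380]) cube([140, 40, 40]);
translate([40, 0, 760]) cube([140, 40, 40]);
translate([40, 0, 1140]) cube([140, 40, 40]);
translate([40, 0, 1520]) cube([140, 40, 40]);
translate([180, 0, 0]) cube([40, 40, 1980]);


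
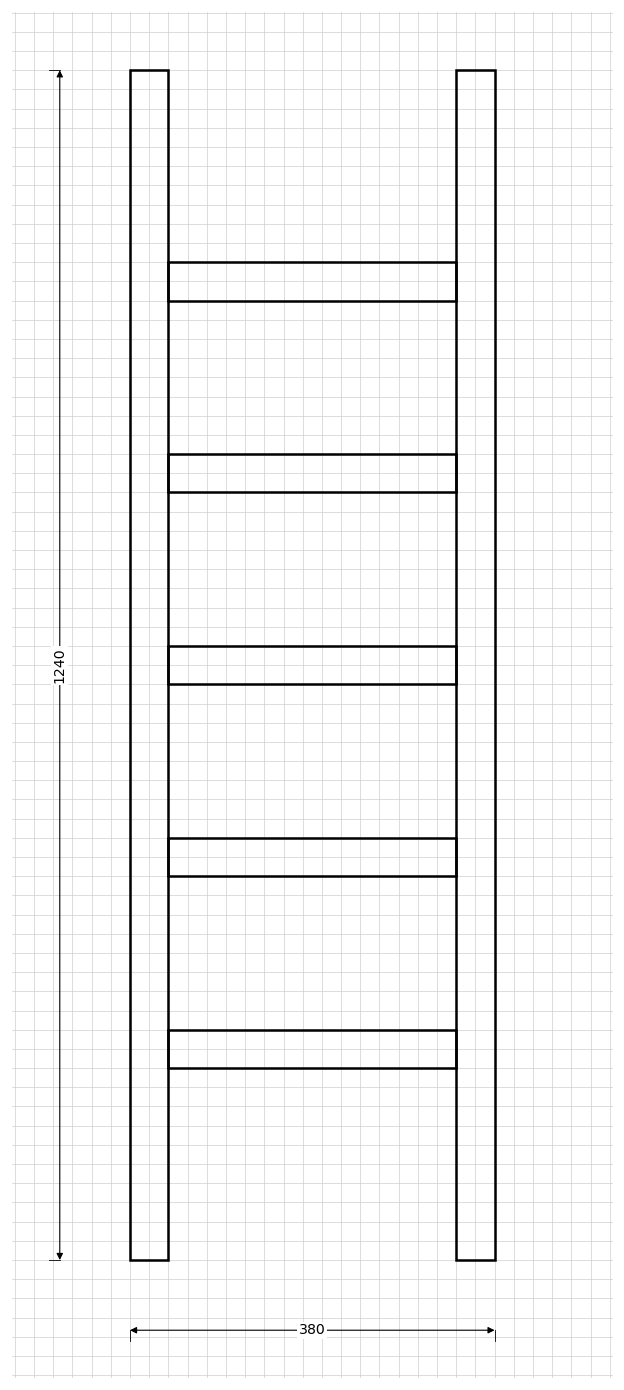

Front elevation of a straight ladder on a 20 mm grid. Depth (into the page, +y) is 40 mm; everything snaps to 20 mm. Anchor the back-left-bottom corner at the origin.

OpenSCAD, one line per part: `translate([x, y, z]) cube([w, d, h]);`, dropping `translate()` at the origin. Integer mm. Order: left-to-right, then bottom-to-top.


cube([40, 40, 1240]);
translate([40, 0, 200]) cube([300, 40, 40]);
translate([40, 0, 400]) cube([300, 40, 40]);
translate([40, 0, 600]) cube([300, 40, 40]);
translate([40, 0, 800]) cube([300, 40, 40]);
translate([40, 0, 1000]) cube([300, 40, 40]);
translate([340, 0, 0]) cube([40, 40, 1240]);


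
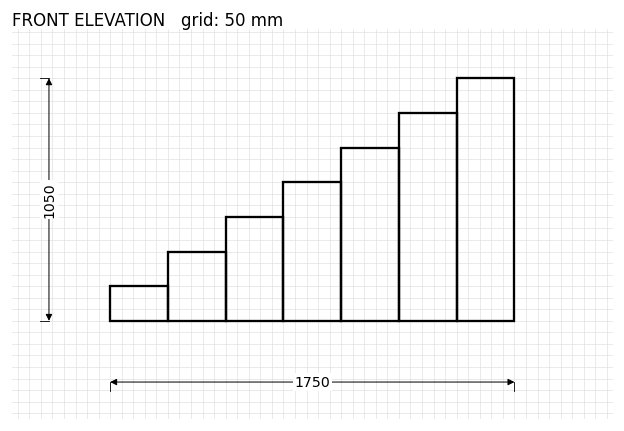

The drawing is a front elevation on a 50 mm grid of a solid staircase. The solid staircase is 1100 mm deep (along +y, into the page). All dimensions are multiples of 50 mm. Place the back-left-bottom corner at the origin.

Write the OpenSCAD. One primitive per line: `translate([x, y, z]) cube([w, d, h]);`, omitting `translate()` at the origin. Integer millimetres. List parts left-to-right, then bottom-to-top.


cube([250, 1100, 150]);
translate([250, 0, 0]) cube([250, 1100, 300]);
translate([500, 0, 0]) cube([250, 1100, 450]);
translate([750, 0, 0]) cube([250, 1100, 600]);
translate([1000, 0, 0]) cube([250, 1100, 750]);
translate([1250, 0, 0]) cube([250, 1100, 900]);
translate([1500, 0, 0]) cube([250, 1100, 1050]);


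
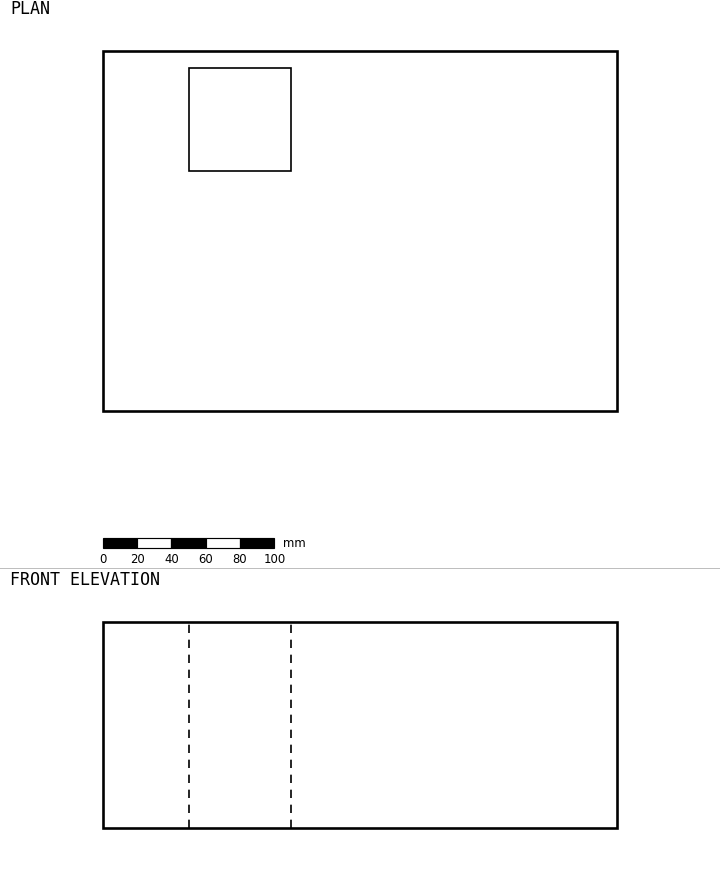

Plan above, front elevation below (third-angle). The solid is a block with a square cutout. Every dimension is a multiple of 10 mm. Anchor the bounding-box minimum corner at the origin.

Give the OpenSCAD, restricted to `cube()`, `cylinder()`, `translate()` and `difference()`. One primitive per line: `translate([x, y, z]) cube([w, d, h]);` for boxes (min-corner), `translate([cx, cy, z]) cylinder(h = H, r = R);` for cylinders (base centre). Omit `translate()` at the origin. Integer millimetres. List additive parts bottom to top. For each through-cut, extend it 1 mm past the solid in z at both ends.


difference() {
  cube([300, 210, 120]);
  translate([50, 140, -1]) cube([60, 60, 122]);
}
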